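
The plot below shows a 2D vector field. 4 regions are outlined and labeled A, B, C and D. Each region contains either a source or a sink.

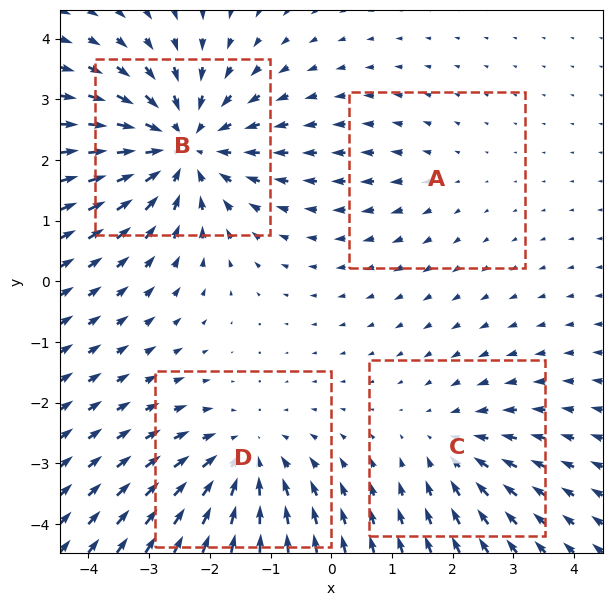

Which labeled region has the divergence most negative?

Divergence at each region's feature centre — A: about +2, B: about -6, C: about -3, D: about -4. Region B is most negative.

B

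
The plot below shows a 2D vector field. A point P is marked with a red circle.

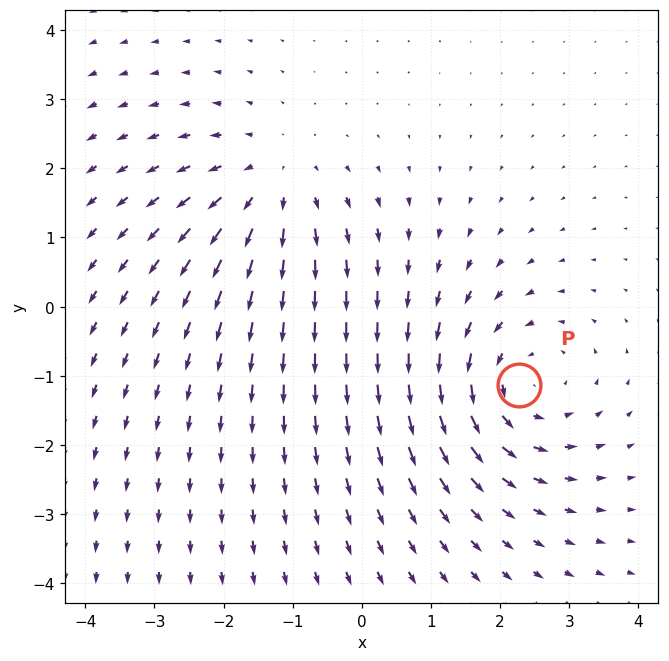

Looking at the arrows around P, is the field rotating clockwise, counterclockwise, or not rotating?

Near P at (2.3, -1.1) the arrows circulate counterclockwise. The curl (z-component) there is about +4; positive curl means counterclockwise rotation.

counterclockwise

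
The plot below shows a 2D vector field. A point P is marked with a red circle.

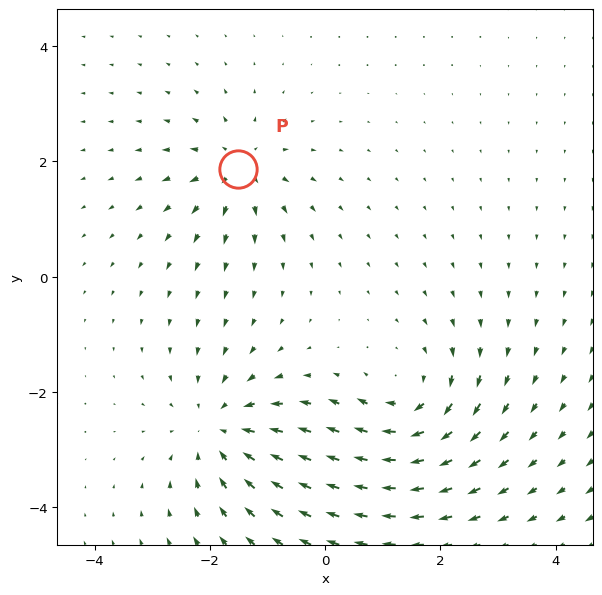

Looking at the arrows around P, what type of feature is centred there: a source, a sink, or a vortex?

source

At P (-1.5, 1.9) the arrows spread outward. Divergence about +4, curl ≈0 — positive divergence with near-zero curl is a source.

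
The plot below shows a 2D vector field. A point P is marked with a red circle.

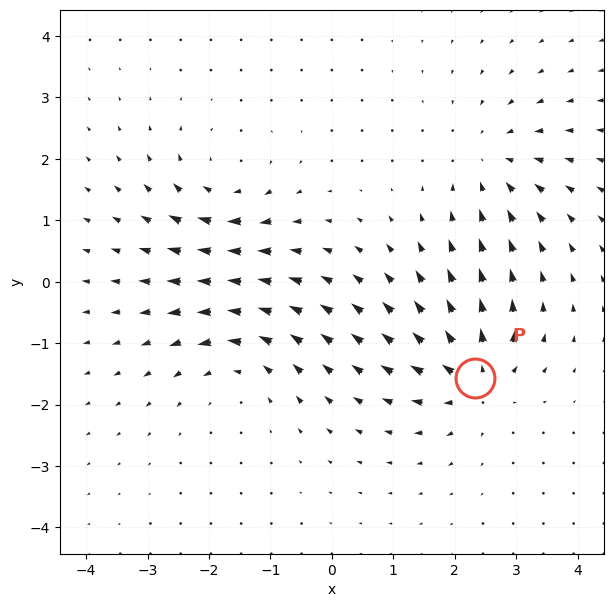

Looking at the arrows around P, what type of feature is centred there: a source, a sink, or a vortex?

At P (2.3, -1.6) the arrows spread outward. Divergence about +5, curl ≈0 — positive divergence with near-zero curl is a source.

source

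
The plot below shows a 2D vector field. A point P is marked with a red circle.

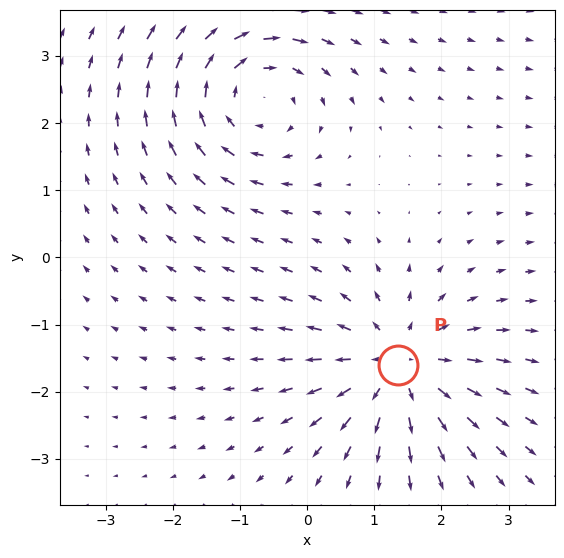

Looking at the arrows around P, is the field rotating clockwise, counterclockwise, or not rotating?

Near P at (1.4, -1.6) the arrows show no circulation. The curl there is ≈0.

not rotating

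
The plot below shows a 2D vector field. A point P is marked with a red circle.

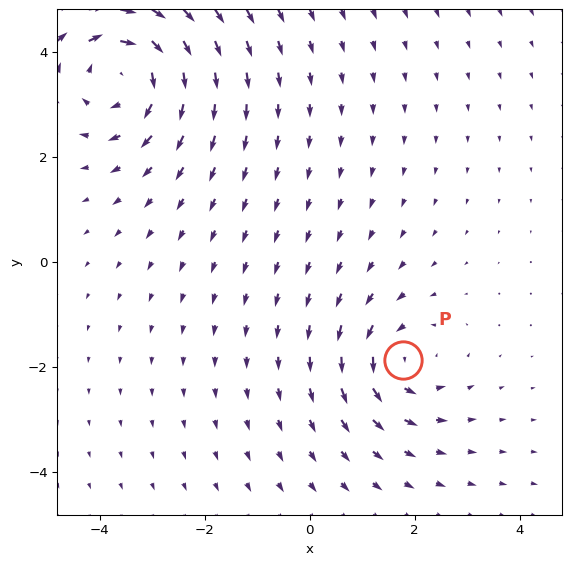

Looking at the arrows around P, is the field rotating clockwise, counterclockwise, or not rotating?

counterclockwise

Near P at (1.8, -1.9) the arrows circulate counterclockwise. The curl (z-component) there is about +4; positive curl means counterclockwise rotation.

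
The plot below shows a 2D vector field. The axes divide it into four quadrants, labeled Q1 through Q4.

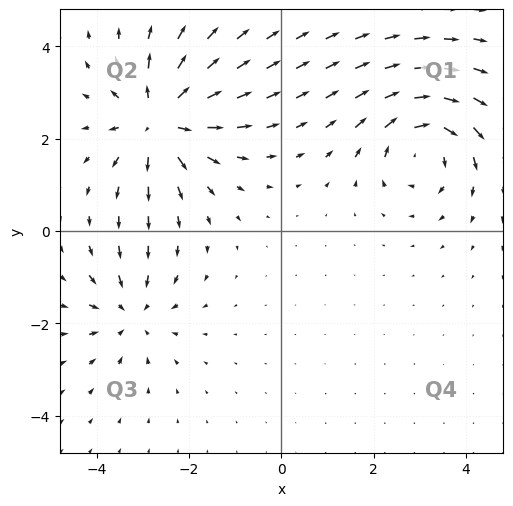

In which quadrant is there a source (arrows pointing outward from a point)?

Q2

The source sits at approximately (-2.6, 2.4), which lies in quadrant Q2. The divergence there is about +6, positive as expected for a source.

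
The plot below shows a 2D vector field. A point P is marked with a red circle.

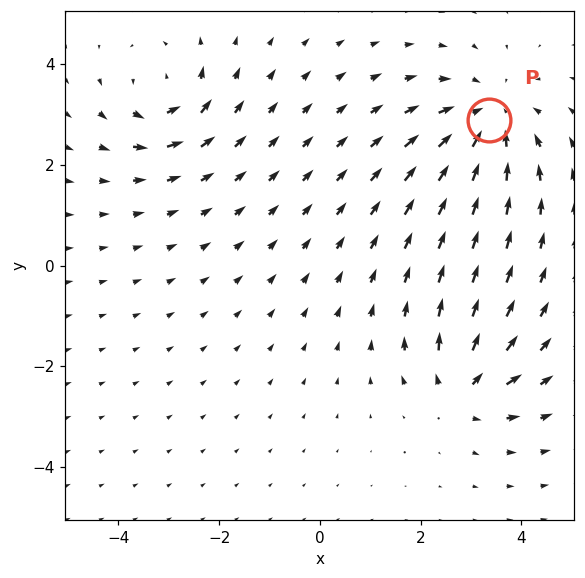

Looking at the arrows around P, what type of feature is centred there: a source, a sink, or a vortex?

At P (3.4, 2.9) the arrows converge inward. Divergence about -3, curl ≈0 — negative divergence with near-zero curl is a sink.

sink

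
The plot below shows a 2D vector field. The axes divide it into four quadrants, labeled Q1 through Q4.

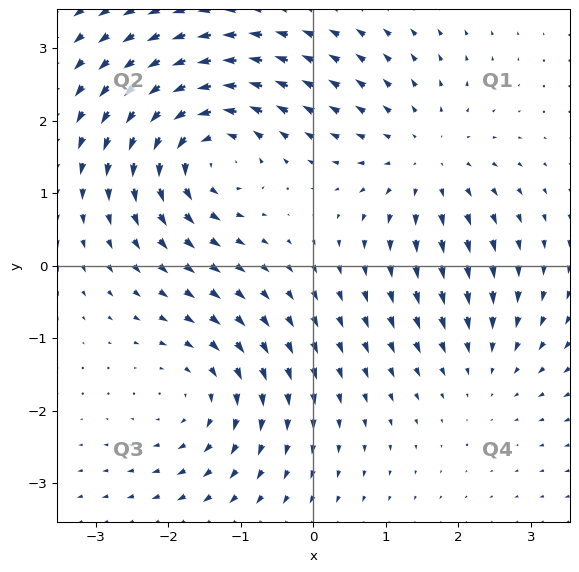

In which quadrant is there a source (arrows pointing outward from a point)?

The source sits at approximately (1.5, 1.4), which lies in quadrant Q1. The divergence there is about +3, positive as expected for a source.

Q1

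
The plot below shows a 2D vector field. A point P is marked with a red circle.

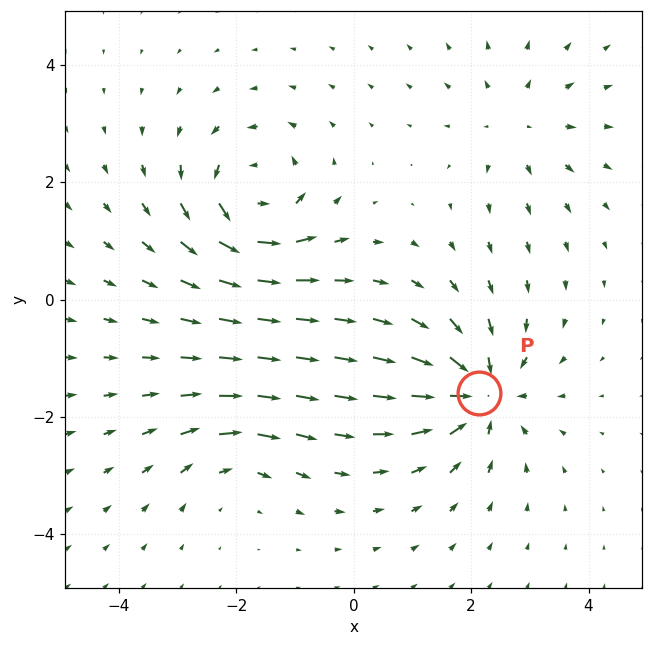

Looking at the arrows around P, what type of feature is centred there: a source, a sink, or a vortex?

At P (2.1, -1.6) the arrows converge inward. Divergence about -6, curl ≈0 — negative divergence with near-zero curl is a sink.

sink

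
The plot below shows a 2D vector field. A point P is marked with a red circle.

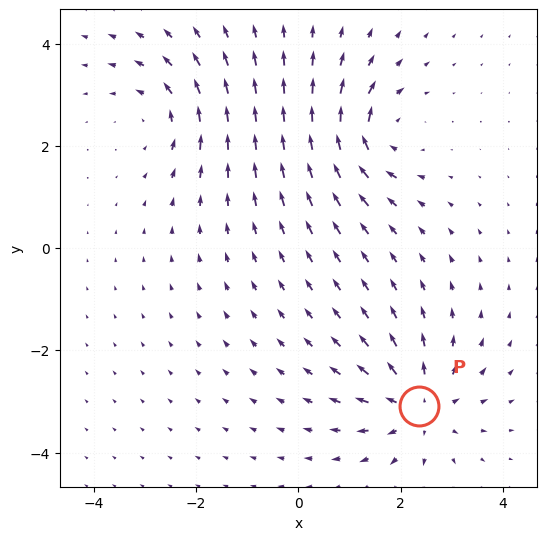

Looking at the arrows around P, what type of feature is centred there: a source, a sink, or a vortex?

source

At P (2.4, -3.1) the arrows spread outward. Divergence about +4, curl ≈0 — positive divergence with near-zero curl is a source.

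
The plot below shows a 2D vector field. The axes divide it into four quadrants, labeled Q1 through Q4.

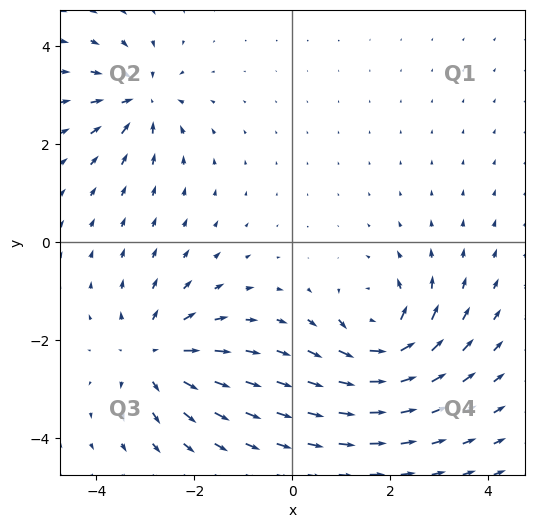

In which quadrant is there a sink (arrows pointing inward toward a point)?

The sink sits at approximately (-3.1, 2.9), which lies in quadrant Q2. The divergence there is about -5, negative as expected for a sink.

Q2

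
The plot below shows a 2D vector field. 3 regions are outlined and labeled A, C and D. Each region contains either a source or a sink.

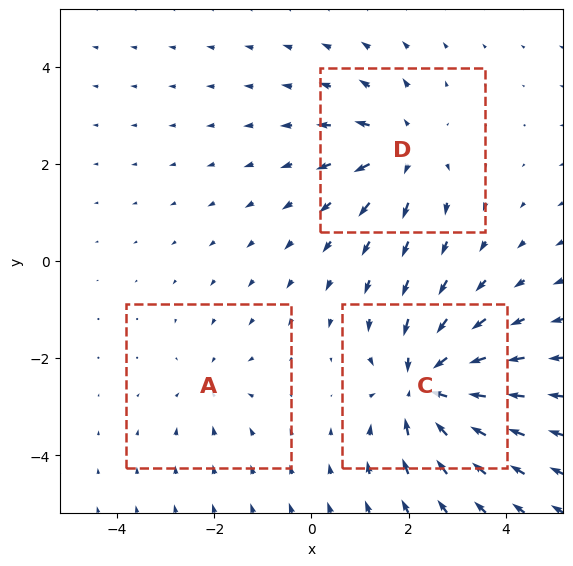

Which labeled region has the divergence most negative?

Divergence at each region's feature centre — A: about -2, C: about -5, D: about +4. Region C is most negative.

C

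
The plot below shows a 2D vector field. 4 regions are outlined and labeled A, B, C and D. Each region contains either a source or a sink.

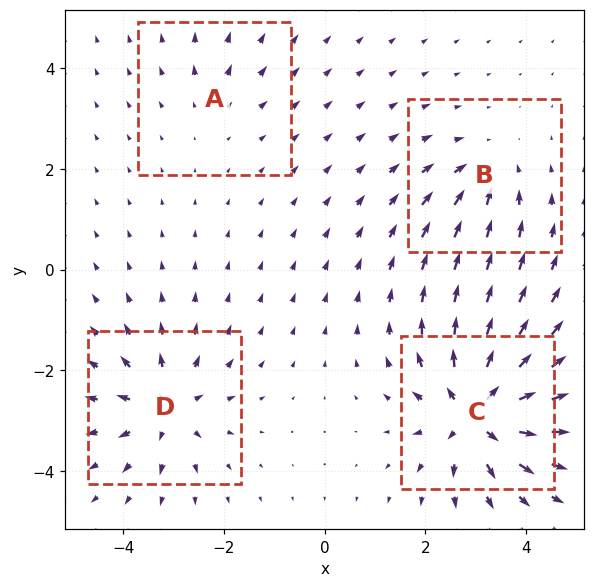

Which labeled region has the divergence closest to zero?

A

Divergence at each region's feature centre — A: about +2, B: about -4, C: about +9, D: about +6. Region A is closest to zero.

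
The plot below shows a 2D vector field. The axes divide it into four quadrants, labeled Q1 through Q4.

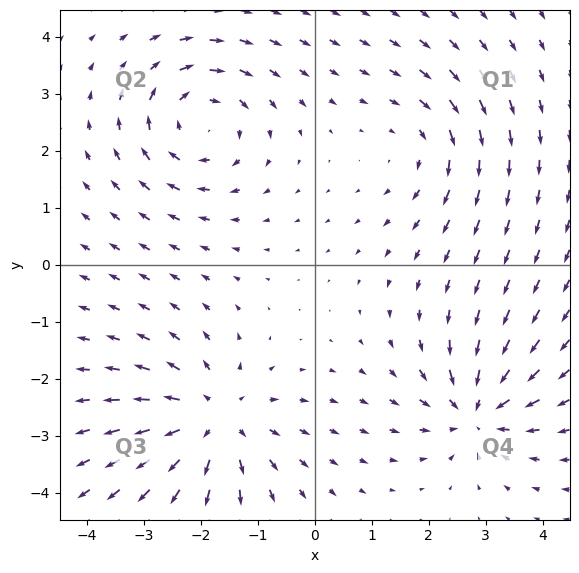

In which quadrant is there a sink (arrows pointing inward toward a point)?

The sink sits at approximately (2.8, -2.6), which lies in quadrant Q4. The divergence there is about -4, negative as expected for a sink.

Q4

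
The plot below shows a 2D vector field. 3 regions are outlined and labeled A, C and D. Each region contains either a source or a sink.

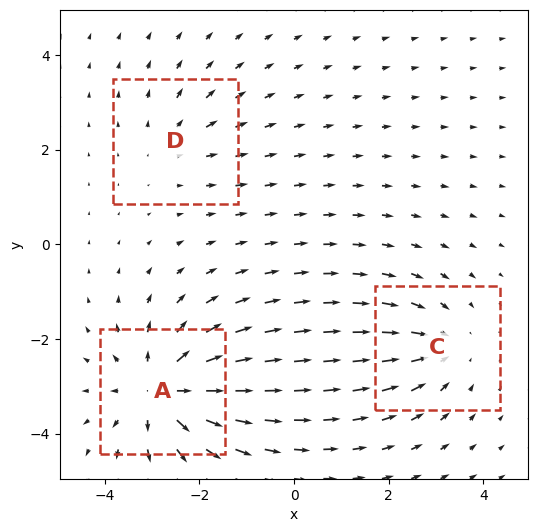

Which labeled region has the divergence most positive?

A

Divergence at each region's feature centre — A: about +5, C: about -3, D: about +2. Region A is most positive.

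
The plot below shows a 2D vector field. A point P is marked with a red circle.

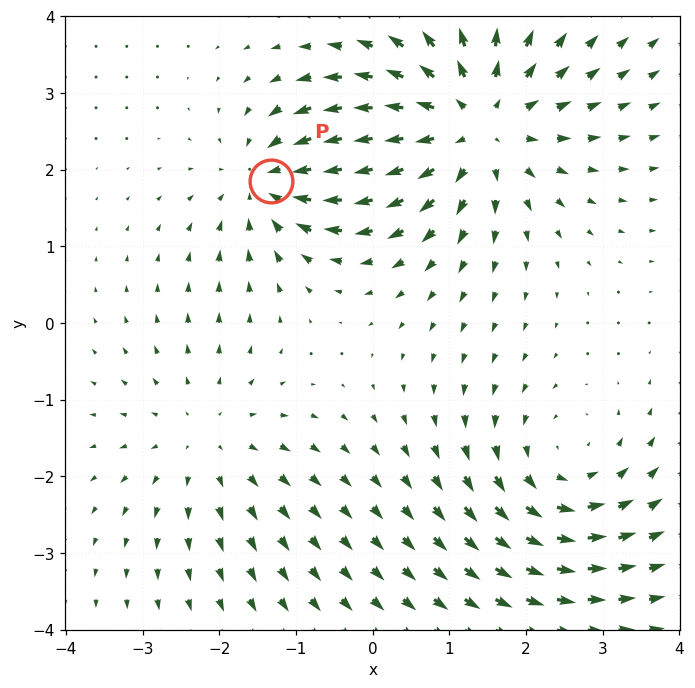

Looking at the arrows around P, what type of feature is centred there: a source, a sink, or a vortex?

At P (-1.3, 1.9) the arrows converge inward. Divergence about -4, curl ≈0 — negative divergence with near-zero curl is a sink.

sink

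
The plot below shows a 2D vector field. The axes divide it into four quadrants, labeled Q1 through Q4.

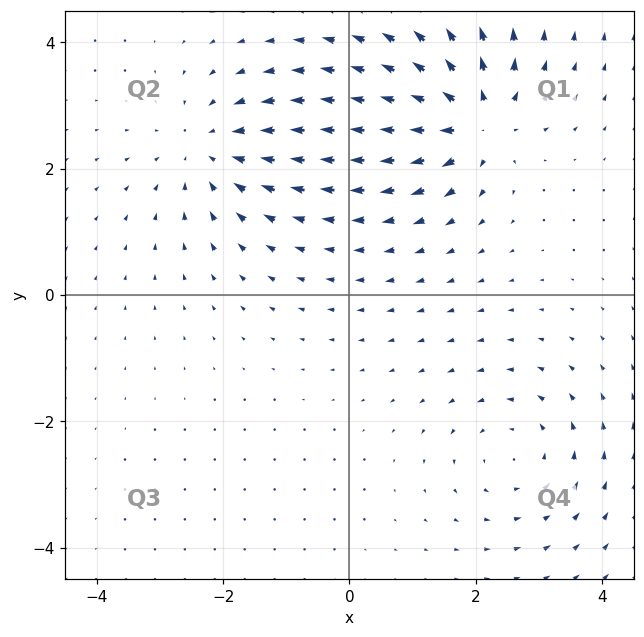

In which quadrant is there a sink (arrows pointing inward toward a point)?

Q2

The sink sits at approximately (-2.2, 2.3), which lies in quadrant Q2. The divergence there is about -3, negative as expected for a sink.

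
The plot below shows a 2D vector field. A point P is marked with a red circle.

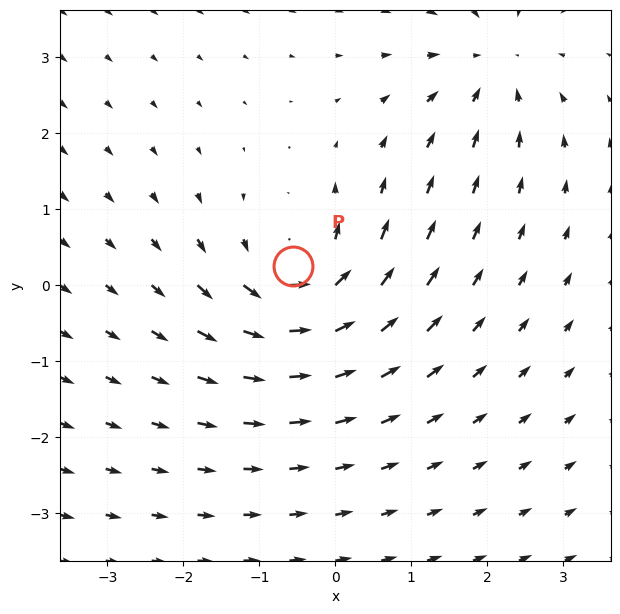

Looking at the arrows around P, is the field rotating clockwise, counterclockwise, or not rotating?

Near P at (-0.6, 0.3) the arrows circulate counterclockwise. The curl (z-component) there is about +4; positive curl means counterclockwise rotation.

counterclockwise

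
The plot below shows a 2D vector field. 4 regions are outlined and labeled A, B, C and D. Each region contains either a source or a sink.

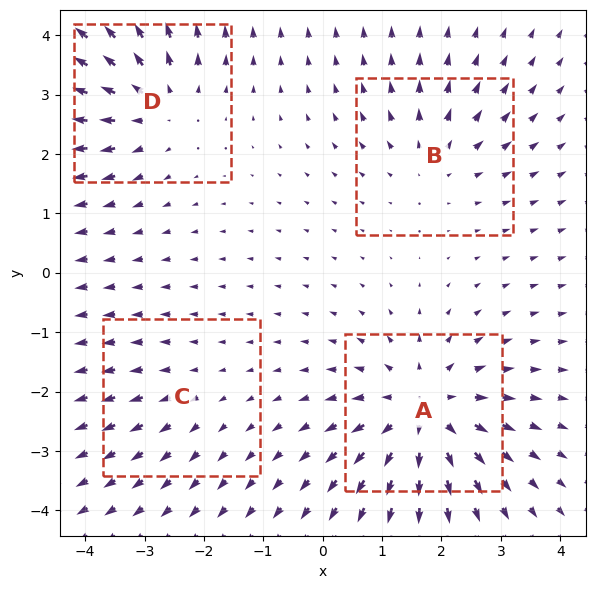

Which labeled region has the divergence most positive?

Divergence at each region's feature centre — A: about +6, B: about +3, C: about +2, D: about +5. Region A is most positive.

A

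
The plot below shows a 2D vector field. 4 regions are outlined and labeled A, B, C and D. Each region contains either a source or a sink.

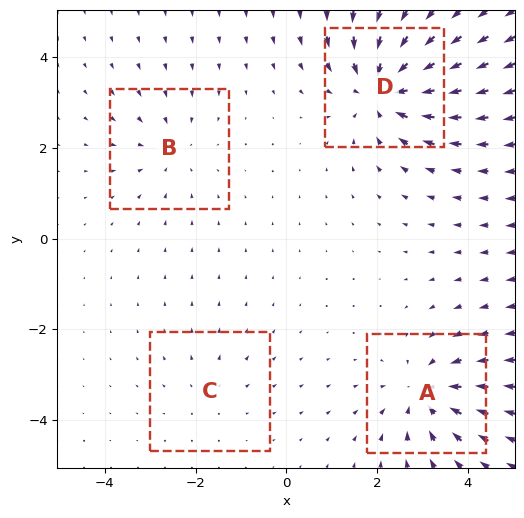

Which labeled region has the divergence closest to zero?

Divergence at each region's feature centre — A: about -5, B: about -3, C: about +2, D: about -7. Region C is closest to zero.

C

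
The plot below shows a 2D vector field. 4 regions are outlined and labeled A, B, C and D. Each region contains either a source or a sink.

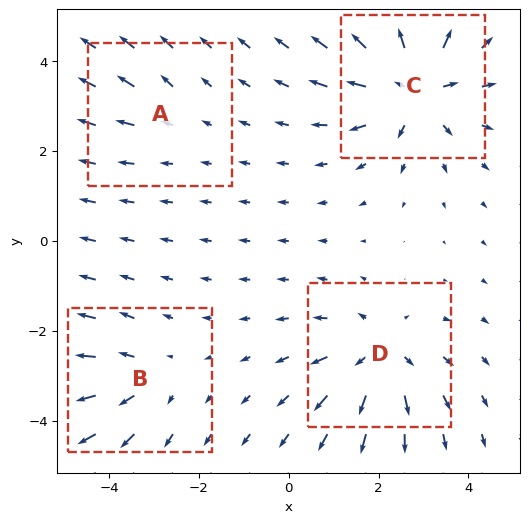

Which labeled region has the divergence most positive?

C

Divergence at each region's feature centre — A: about +2, B: about +4, C: about +7, D: about +5. Region C is most positive.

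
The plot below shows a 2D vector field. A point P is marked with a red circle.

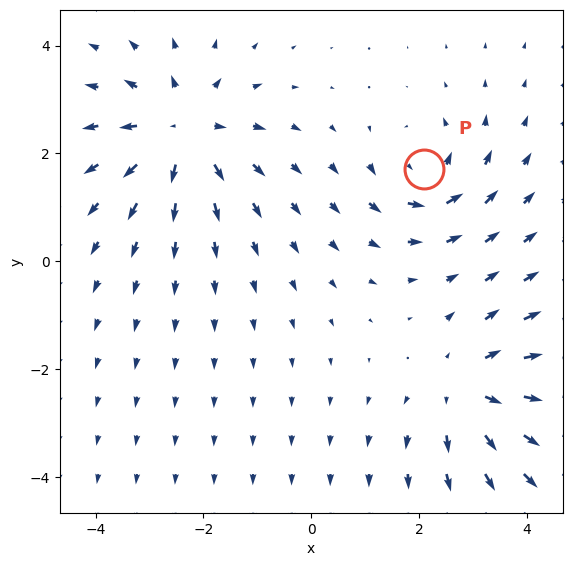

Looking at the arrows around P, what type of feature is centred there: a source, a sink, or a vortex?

vortex

At P (2.1, 1.7) the arrows circulate counterclockwise. Divergence ≈0, curl about +4 — near-zero divergence with nonzero curl is a vortex.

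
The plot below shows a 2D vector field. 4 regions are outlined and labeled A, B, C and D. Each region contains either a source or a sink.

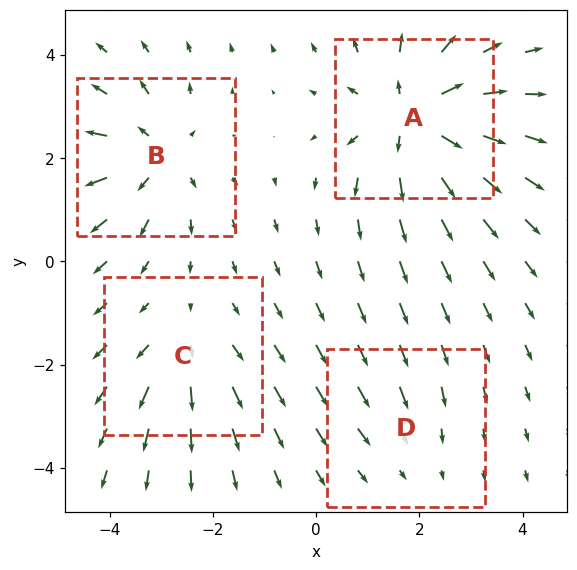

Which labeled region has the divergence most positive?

Divergence at each region's feature centre — A: about +7, B: about +5, C: about +3, D: about -2. Region A is most positive.

A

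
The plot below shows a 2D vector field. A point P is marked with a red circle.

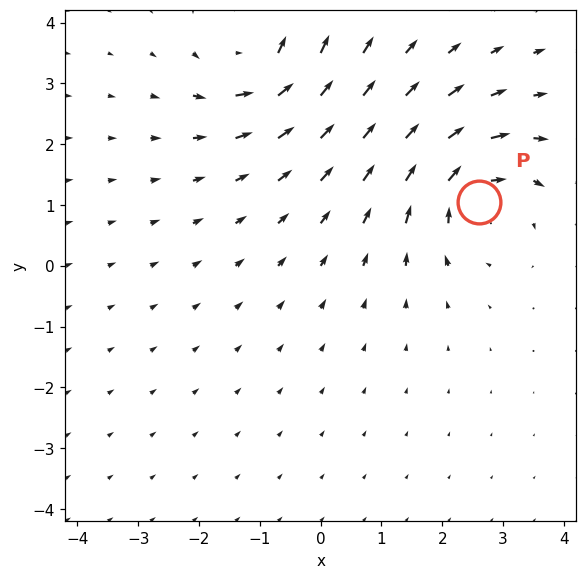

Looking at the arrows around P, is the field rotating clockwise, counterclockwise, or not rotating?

clockwise

Near P at (2.6, 1.1) the arrows circulate clockwise. The curl (z-component) there is about -5; negative curl means clockwise rotation.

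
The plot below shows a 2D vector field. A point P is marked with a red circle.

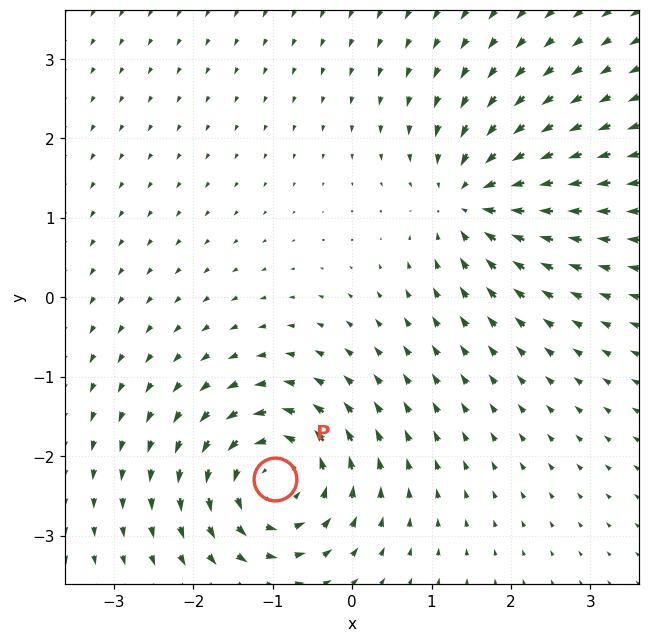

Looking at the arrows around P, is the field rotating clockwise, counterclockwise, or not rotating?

Near P at (-1.0, -2.3) the arrows circulate counterclockwise. The curl (z-component) there is about +5; positive curl means counterclockwise rotation.

counterclockwise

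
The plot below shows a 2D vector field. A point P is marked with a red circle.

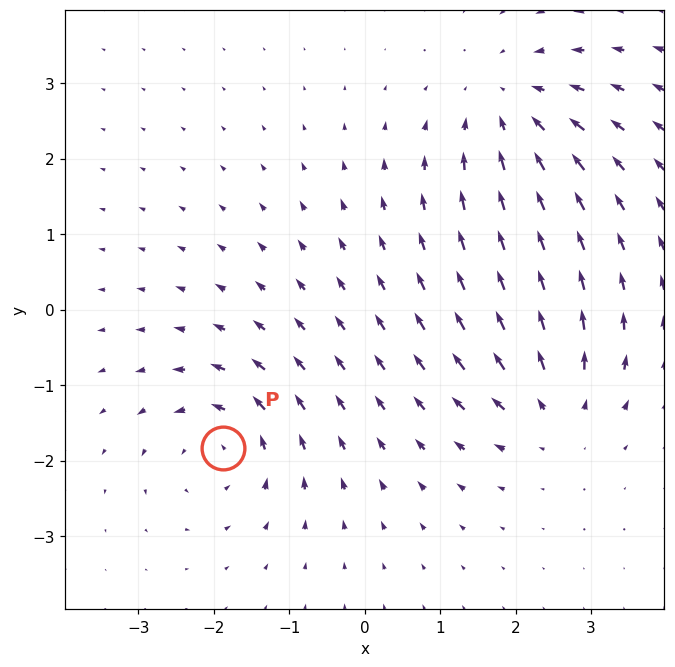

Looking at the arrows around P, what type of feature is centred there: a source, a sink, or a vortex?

At P (-1.9, -1.8) the arrows circulate counterclockwise. Divergence ≈0, curl about +5 — near-zero divergence with nonzero curl is a vortex.

vortex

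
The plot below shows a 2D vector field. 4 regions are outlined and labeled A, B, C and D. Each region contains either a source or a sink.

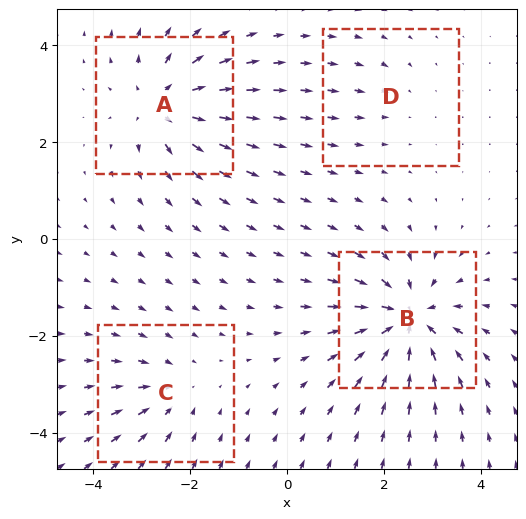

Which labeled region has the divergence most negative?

Divergence at each region's feature centre — A: about +6, B: about -8, C: about -4, D: about -2. Region B is most negative.

B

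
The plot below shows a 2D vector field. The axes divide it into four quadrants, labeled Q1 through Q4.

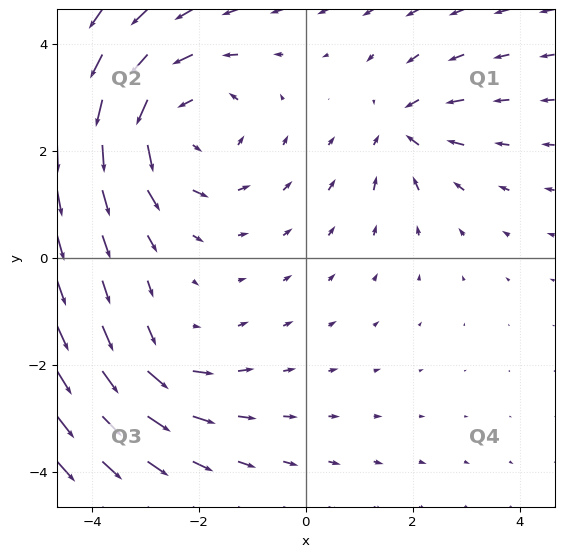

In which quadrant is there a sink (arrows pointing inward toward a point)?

Q1

The sink sits at approximately (1.8, 2.4), which lies in quadrant Q1. The divergence there is about -3, negative as expected for a sink.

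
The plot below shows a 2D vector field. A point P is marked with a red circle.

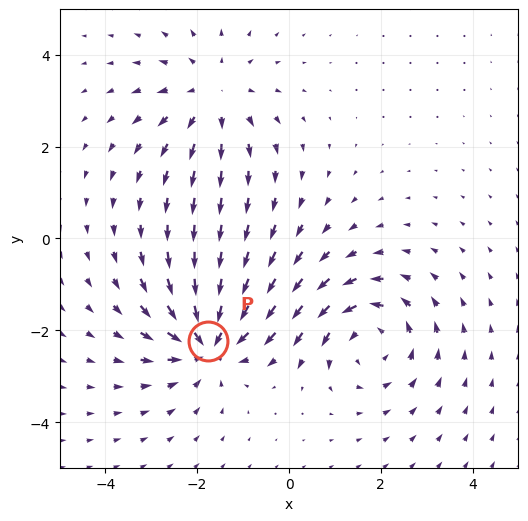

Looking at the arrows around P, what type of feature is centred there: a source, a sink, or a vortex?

sink

At P (-1.8, -2.2) the arrows converge inward. Divergence about -5, curl ≈0 — negative divergence with near-zero curl is a sink.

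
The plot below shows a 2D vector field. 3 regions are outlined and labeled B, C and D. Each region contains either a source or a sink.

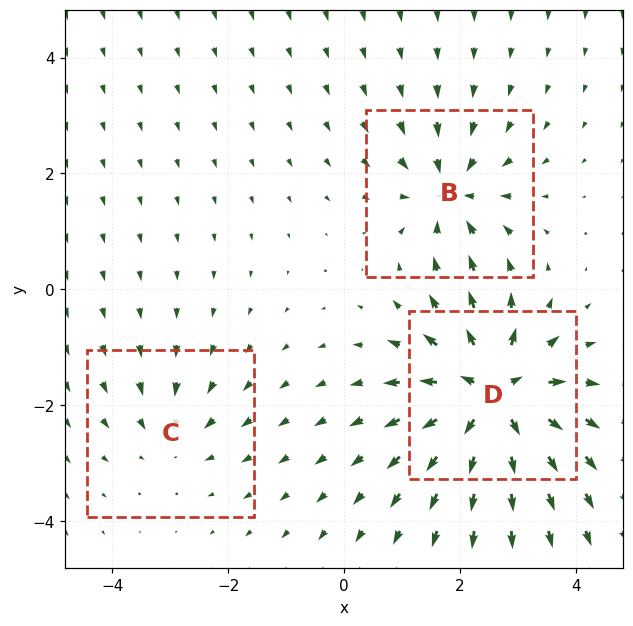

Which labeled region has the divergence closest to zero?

C

Divergence at each region's feature centre — B: about -4, C: about -2, D: about +6. Region C is closest to zero.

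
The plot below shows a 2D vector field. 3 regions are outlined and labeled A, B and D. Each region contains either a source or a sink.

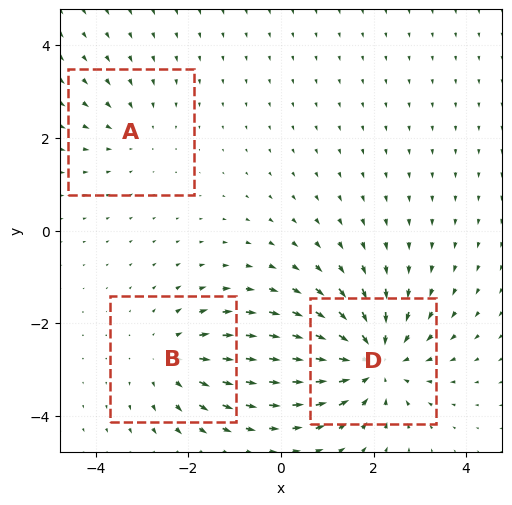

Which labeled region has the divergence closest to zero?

Divergence at each region's feature centre — A: about -2, B: about +3, D: about -5. Region A is closest to zero.

A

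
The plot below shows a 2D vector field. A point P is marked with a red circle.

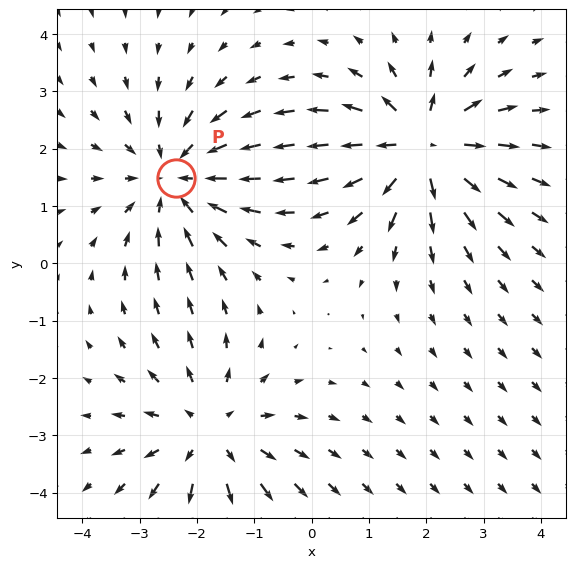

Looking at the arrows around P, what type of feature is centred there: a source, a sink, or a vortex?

At P (-2.4, 1.5) the arrows converge inward. Divergence about -3, curl ≈0 — negative divergence with near-zero curl is a sink.

sink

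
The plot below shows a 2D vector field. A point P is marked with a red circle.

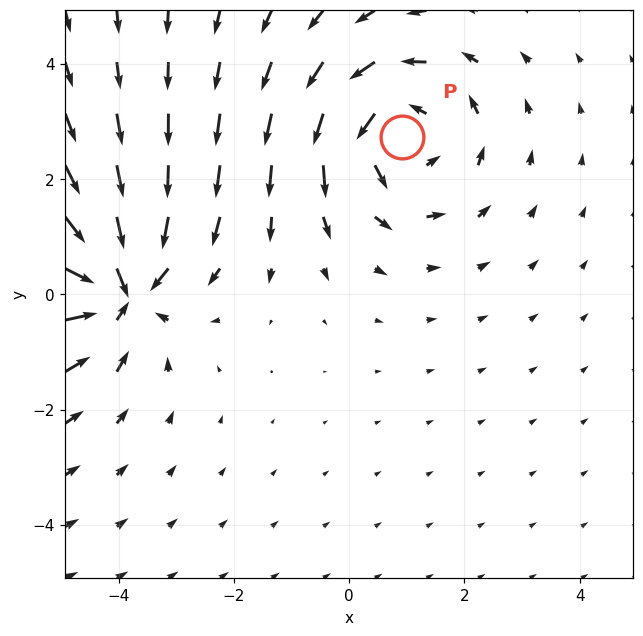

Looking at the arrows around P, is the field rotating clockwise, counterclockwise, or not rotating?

counterclockwise

Near P at (0.9, 2.7) the arrows circulate counterclockwise. The curl (z-component) there is about +3; positive curl means counterclockwise rotation.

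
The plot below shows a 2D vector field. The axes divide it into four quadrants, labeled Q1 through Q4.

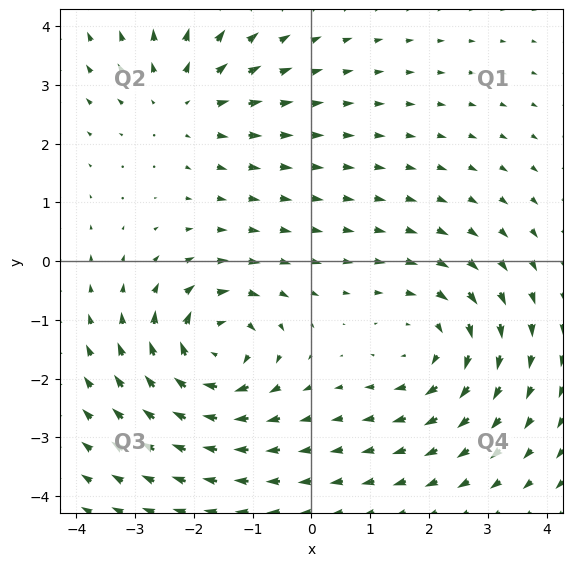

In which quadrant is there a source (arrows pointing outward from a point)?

The source sits at approximately (-2.2, 2.7), which lies in quadrant Q2. The divergence there is about +3, positive as expected for a source.

Q2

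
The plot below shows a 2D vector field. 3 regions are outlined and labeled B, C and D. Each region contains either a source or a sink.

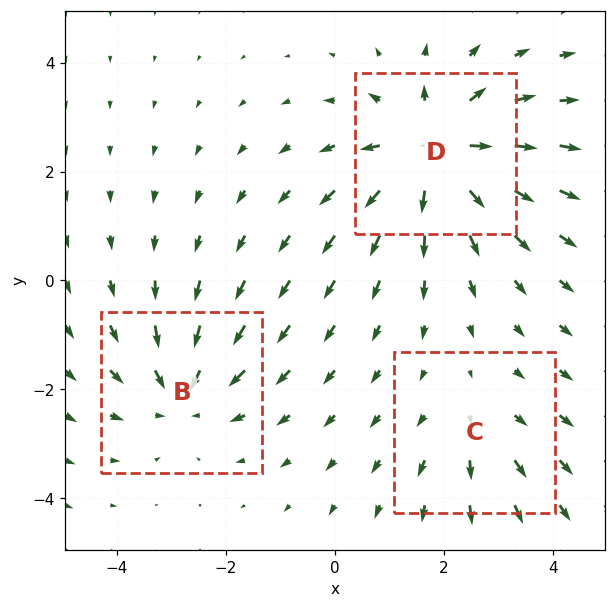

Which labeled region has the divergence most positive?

Divergence at each region's feature centre — B: about -3, C: about +2, D: about +5. Region D is most positive.

D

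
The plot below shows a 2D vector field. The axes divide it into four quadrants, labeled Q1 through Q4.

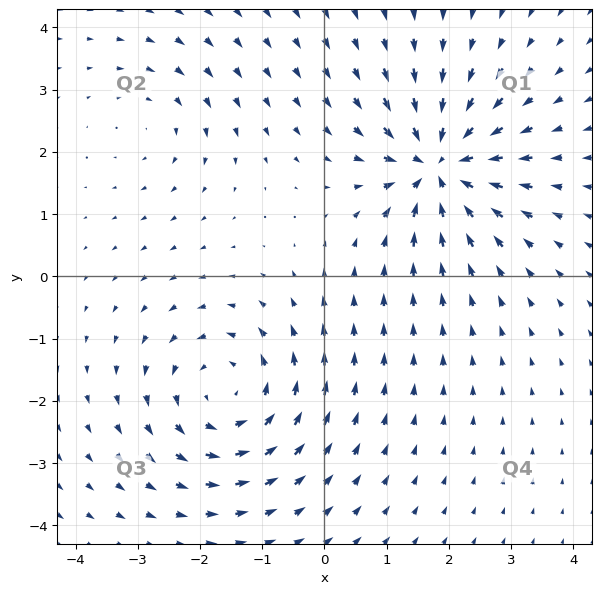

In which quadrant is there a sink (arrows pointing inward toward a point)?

The sink sits at approximately (1.8, 1.8), which lies in quadrant Q1. The divergence there is about -7, negative as expected for a sink.

Q1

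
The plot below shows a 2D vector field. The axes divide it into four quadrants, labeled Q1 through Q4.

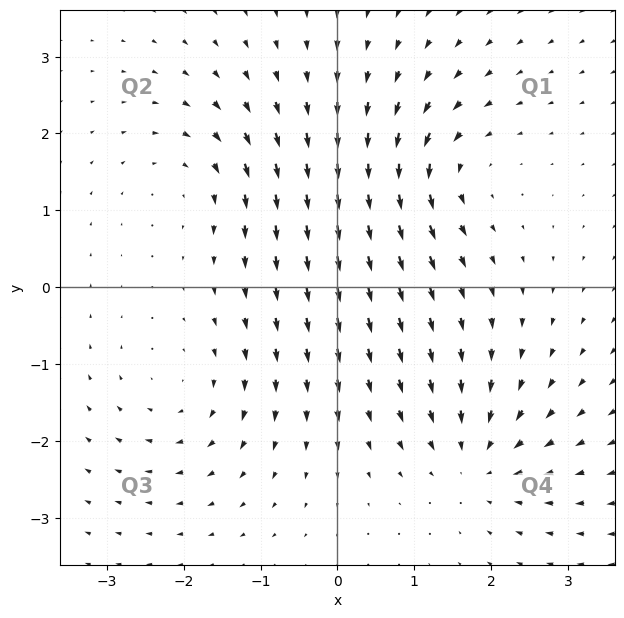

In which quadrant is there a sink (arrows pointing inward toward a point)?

The sink sits at approximately (1.8, -2.2), which lies in quadrant Q4. The divergence there is about -6, negative as expected for a sink.

Q4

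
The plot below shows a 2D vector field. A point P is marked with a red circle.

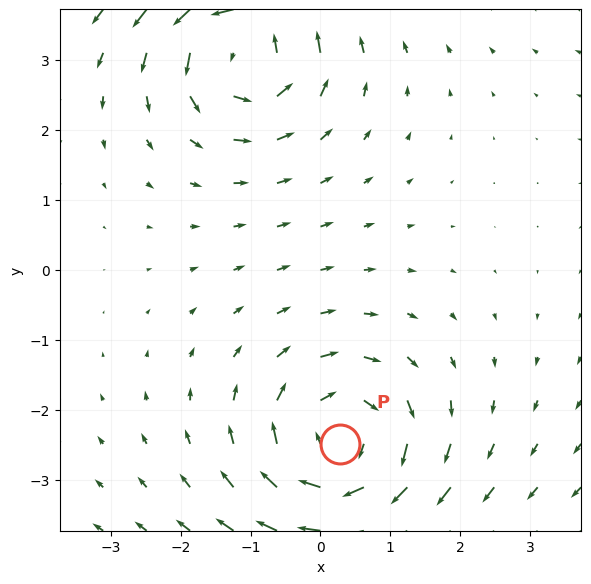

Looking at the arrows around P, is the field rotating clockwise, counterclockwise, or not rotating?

clockwise

Near P at (0.3, -2.5) the arrows circulate clockwise. The curl (z-component) there is about -5; negative curl means clockwise rotation.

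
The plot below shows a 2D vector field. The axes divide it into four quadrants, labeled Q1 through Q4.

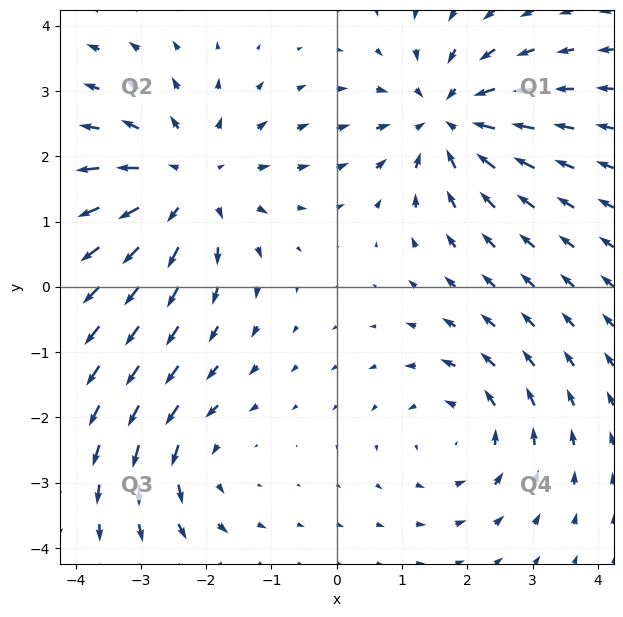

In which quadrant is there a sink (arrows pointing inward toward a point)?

Q1

The sink sits at approximately (1.7, 2.6), which lies in quadrant Q1. The divergence there is about -4, negative as expected for a sink.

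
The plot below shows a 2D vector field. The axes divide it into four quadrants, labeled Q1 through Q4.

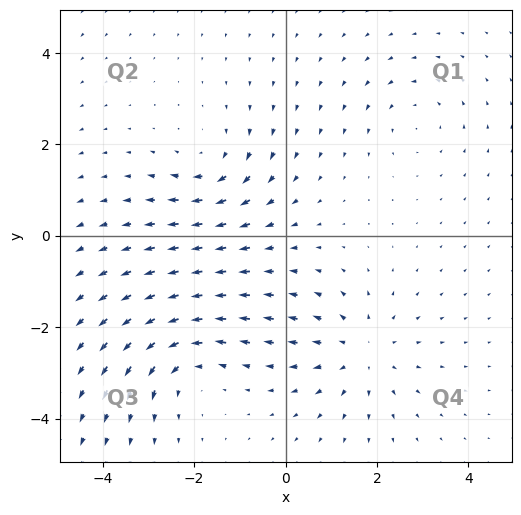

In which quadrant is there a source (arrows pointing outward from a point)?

Q4

The source sits at approximately (1.7, -2.5), which lies in quadrant Q4. The divergence there is about +4, positive as expected for a source.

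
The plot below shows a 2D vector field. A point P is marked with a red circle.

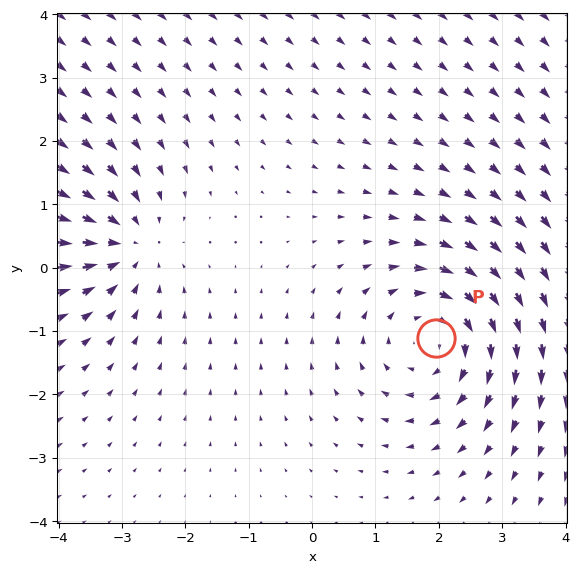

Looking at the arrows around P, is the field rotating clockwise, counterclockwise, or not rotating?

Near P at (2.0, -1.1) the arrows circulate clockwise. The curl (z-component) there is about -4; negative curl means clockwise rotation.

clockwise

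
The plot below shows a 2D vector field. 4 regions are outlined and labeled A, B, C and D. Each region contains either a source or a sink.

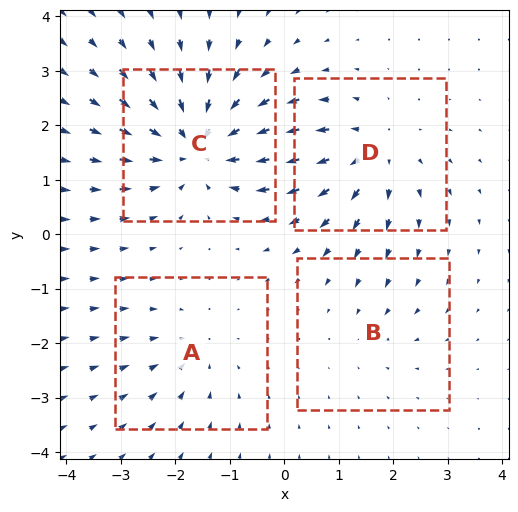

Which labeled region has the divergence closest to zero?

Divergence at each region's feature centre — A: about -3, B: about -2, C: about -6, D: about +4. Region B is closest to zero.

B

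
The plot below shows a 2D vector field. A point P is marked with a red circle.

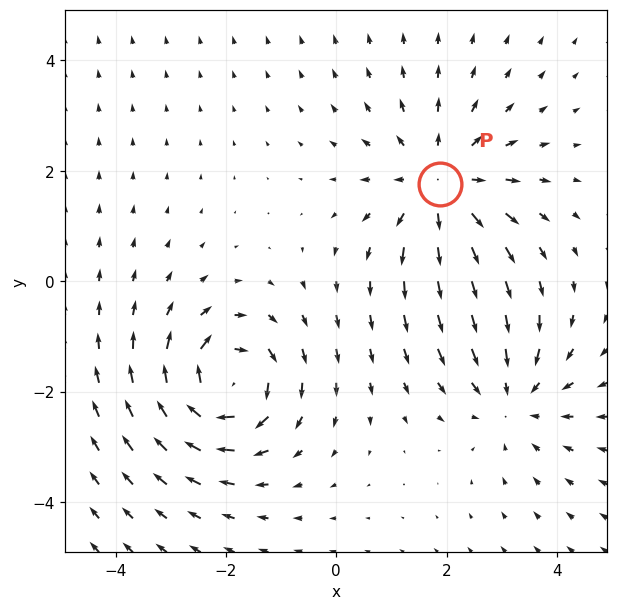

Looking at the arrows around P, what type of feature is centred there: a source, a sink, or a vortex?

At P (1.9, 1.8) the arrows spread outward. Divergence about +4, curl ≈0 — positive divergence with near-zero curl is a source.

source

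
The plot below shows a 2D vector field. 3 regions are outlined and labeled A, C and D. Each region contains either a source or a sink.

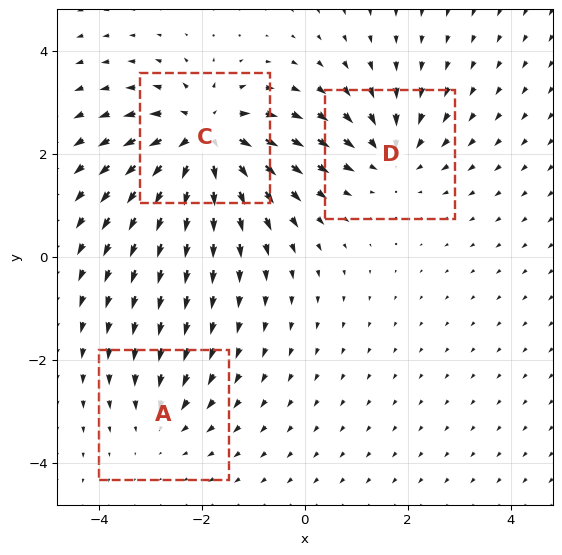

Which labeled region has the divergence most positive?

C

Divergence at each region's feature centre — A: about -2, C: about +6, D: about -3. Region C is most positive.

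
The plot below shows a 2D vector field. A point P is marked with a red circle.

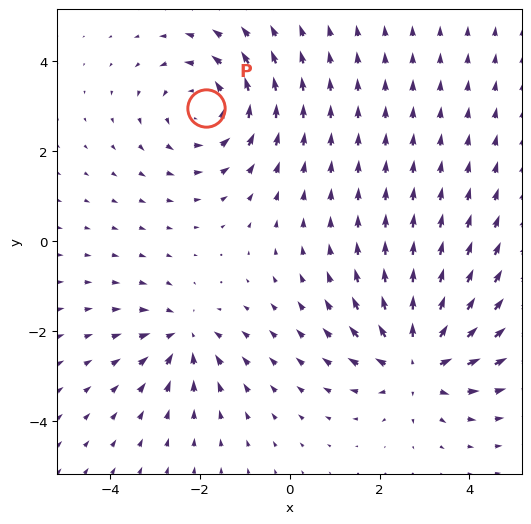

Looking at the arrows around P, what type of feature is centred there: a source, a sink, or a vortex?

vortex

At P (-1.9, 3.0) the arrows circulate counterclockwise. Divergence ≈0, curl about +3 — near-zero divergence with nonzero curl is a vortex.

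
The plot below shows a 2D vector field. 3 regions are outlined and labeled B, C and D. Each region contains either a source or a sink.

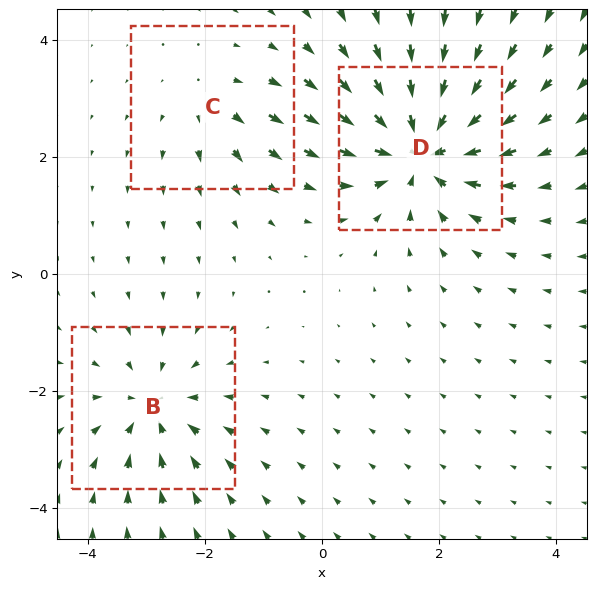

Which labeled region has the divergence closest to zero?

Divergence at each region's feature centre — B: about -4, C: about +2, D: about -6. Region C is closest to zero.

C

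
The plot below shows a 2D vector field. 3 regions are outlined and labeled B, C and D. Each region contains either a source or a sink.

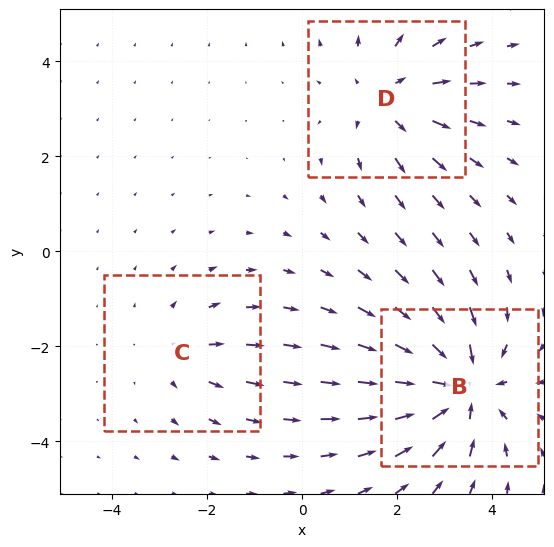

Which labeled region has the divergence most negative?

Divergence at each region's feature centre — B: about -4, C: about +2, D: about +3. Region B is most negative.

B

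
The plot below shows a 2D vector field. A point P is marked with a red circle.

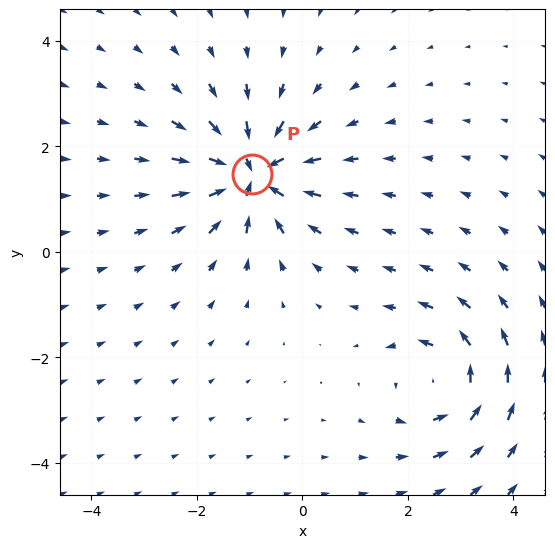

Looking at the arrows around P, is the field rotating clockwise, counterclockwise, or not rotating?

not rotating

Near P at (-0.9, 1.5) the arrows show no circulation. The curl there is ≈0.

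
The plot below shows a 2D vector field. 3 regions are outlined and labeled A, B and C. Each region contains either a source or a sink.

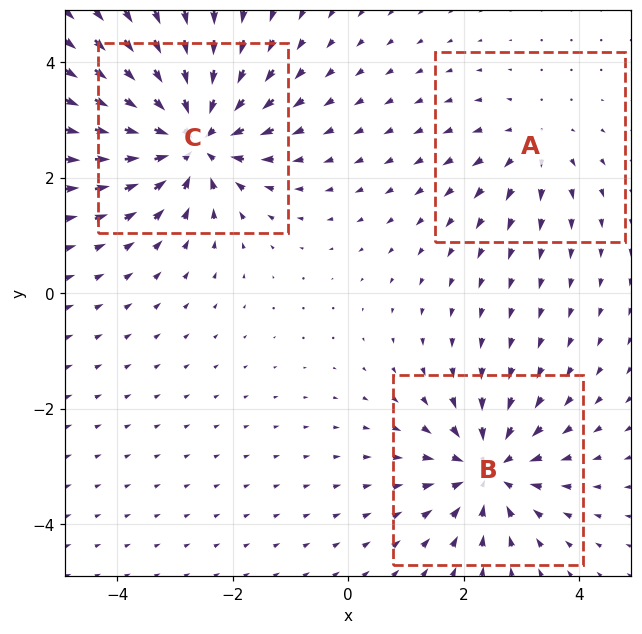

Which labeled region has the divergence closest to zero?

A

Divergence at each region's feature centre — A: about +2, B: about -4, C: about -5. Region A is closest to zero.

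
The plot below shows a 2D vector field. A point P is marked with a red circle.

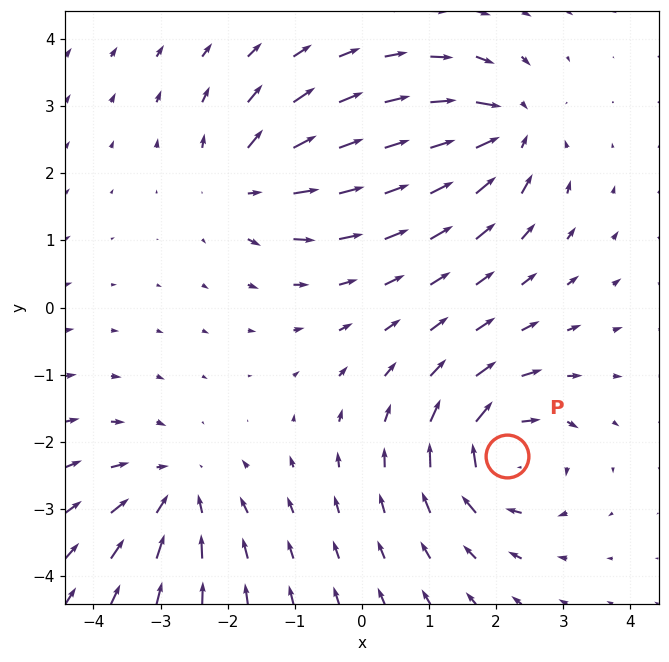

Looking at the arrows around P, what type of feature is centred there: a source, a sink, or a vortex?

At P (2.2, -2.2) the arrows circulate clockwise. Divergence ≈0, curl about -6 — near-zero divergence with nonzero curl is a vortex.

vortex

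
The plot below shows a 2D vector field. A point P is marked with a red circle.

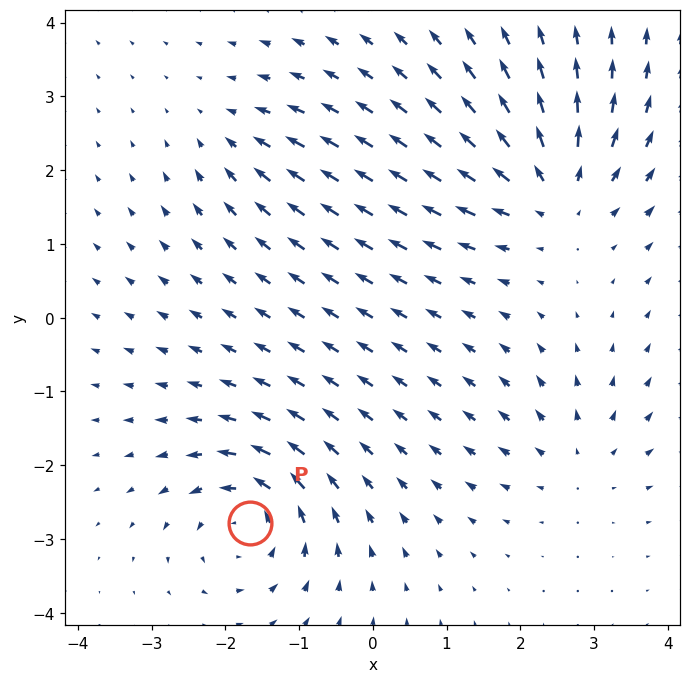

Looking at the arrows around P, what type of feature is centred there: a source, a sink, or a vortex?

vortex

At P (-1.7, -2.8) the arrows circulate counterclockwise. Divergence ≈0, curl about +7 — near-zero divergence with nonzero curl is a vortex.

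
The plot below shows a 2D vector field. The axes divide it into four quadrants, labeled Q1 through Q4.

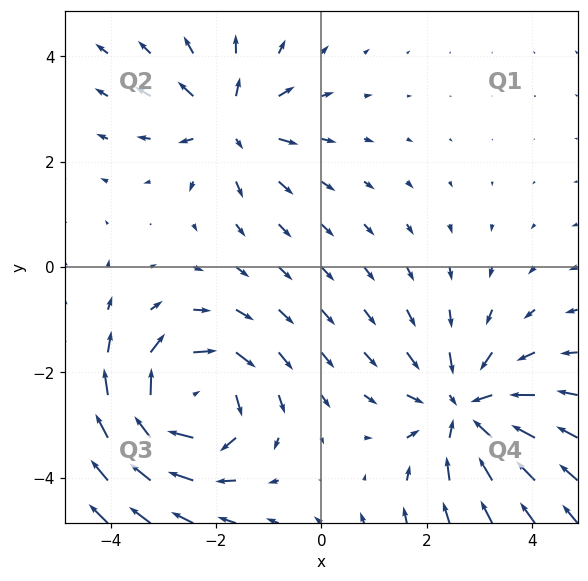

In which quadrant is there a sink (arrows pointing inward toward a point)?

Q4

The sink sits at approximately (2.7, -2.7), which lies in quadrant Q4. The divergence there is about -4, negative as expected for a sink.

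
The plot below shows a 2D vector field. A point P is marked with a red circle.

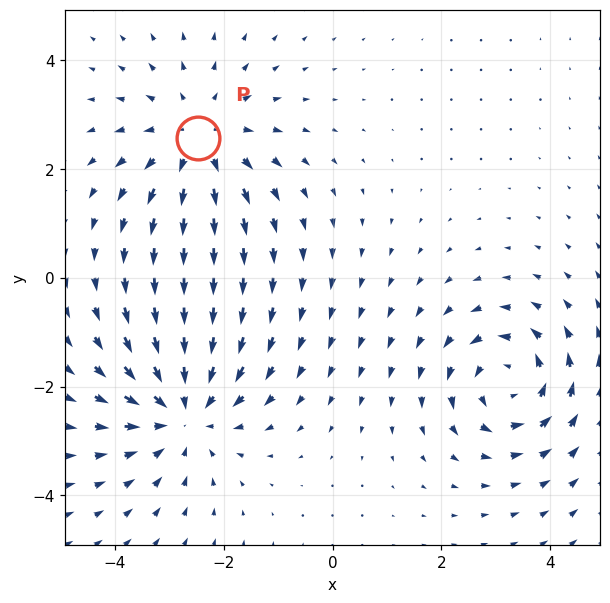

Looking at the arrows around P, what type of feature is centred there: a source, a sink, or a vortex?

source

At P (-2.5, 2.6) the arrows spread outward. Divergence about +3, curl ≈0 — positive divergence with near-zero curl is a source.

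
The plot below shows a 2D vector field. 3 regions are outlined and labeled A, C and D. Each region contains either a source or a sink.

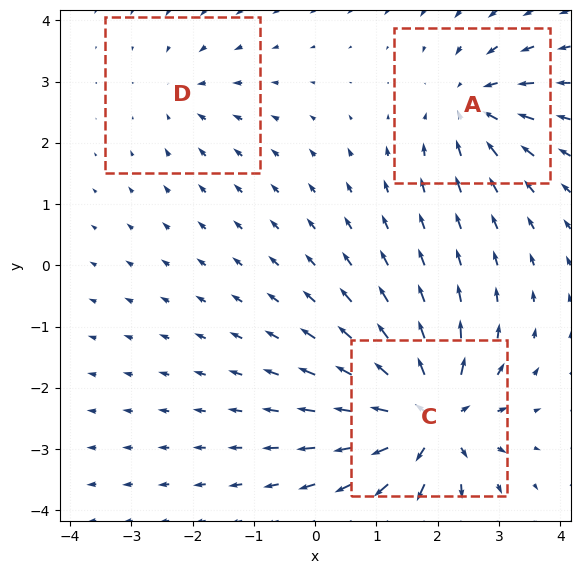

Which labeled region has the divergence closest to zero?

Divergence at each region's feature centre — A: about -4, C: about +6, D: about -2. Region D is closest to zero.

D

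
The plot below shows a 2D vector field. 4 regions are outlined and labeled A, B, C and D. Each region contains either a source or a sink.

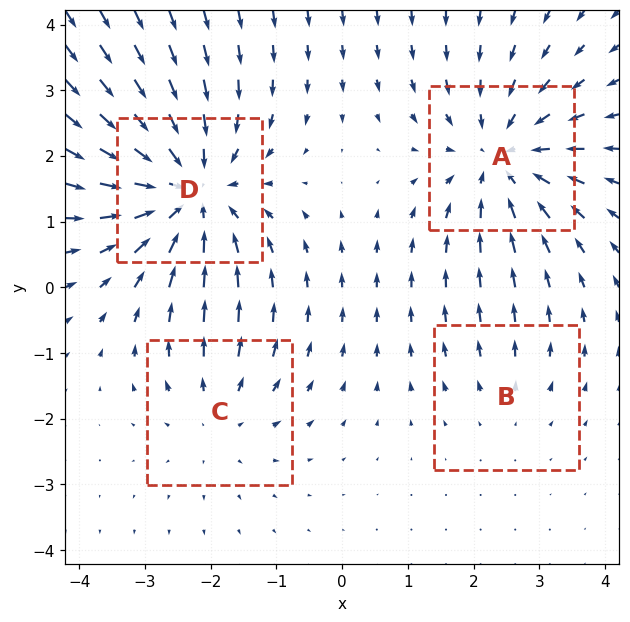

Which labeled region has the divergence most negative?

D

Divergence at each region's feature centre — A: about -5, B: about +2, C: about +3, D: about -6. Region D is most negative.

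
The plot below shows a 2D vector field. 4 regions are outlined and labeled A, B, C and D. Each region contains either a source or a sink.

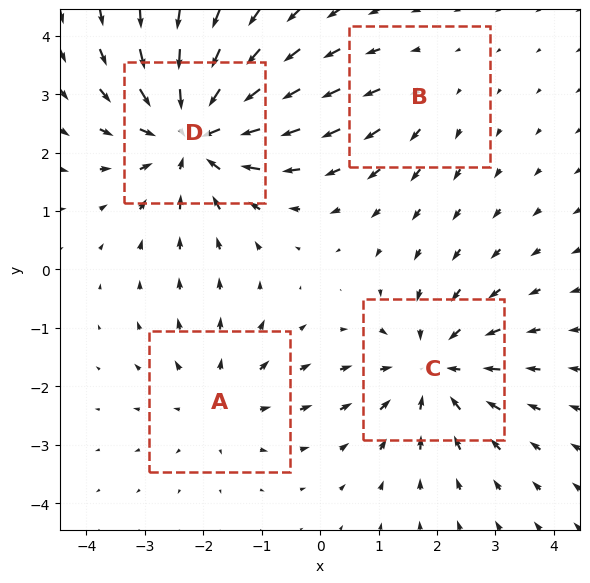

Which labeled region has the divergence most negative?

Divergence at each region's feature centre — A: about +3, B: about +2, C: about -4, D: about -6. Region D is most negative.

D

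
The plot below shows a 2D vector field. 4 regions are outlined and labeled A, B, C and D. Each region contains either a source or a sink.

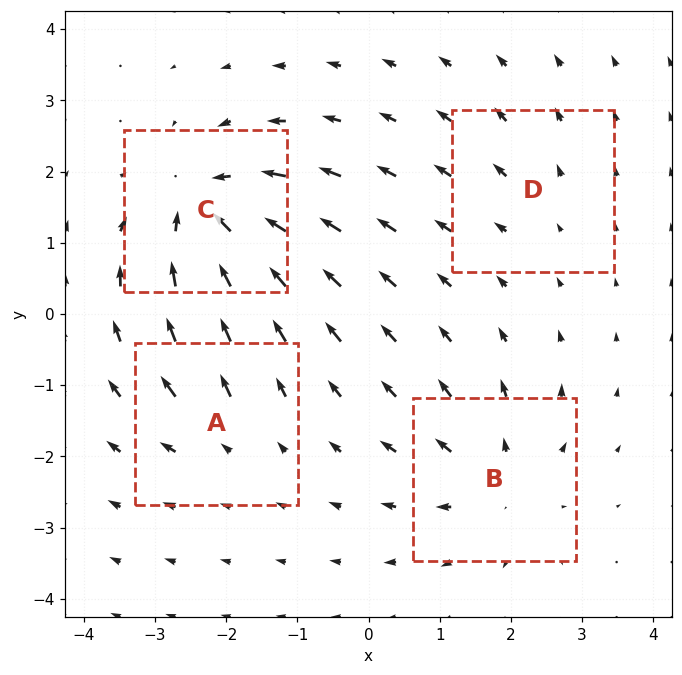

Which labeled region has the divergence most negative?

C

Divergence at each region's feature centre — A: about +3, B: about +5, C: about -7, D: about +2. Region C is most negative.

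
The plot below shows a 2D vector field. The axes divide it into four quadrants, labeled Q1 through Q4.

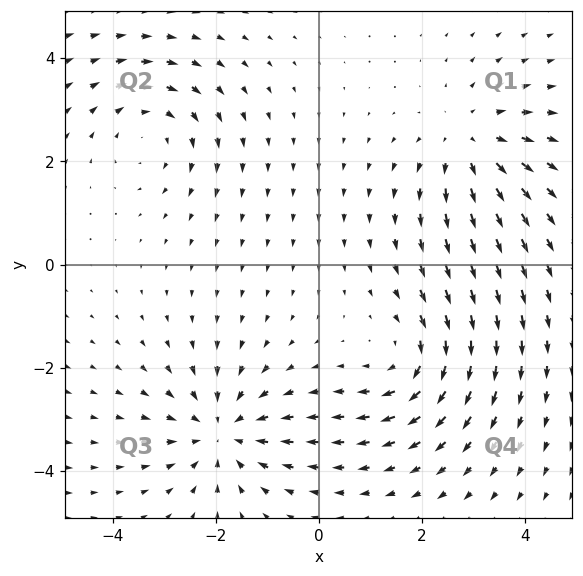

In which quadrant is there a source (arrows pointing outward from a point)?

The source sits at approximately (2.9, 2.4), which lies in quadrant Q1. The divergence there is about +2, positive as expected for a source.

Q1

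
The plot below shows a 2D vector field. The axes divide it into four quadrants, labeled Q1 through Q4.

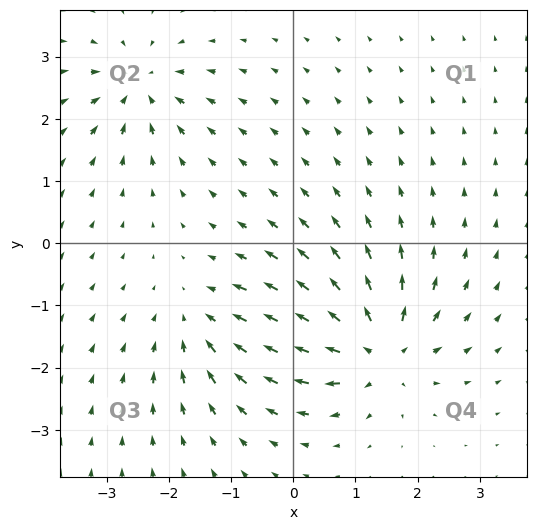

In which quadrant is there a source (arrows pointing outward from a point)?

Q4

The source sits at approximately (1.3, -1.7), which lies in quadrant Q4. The divergence there is about +6, positive as expected for a source.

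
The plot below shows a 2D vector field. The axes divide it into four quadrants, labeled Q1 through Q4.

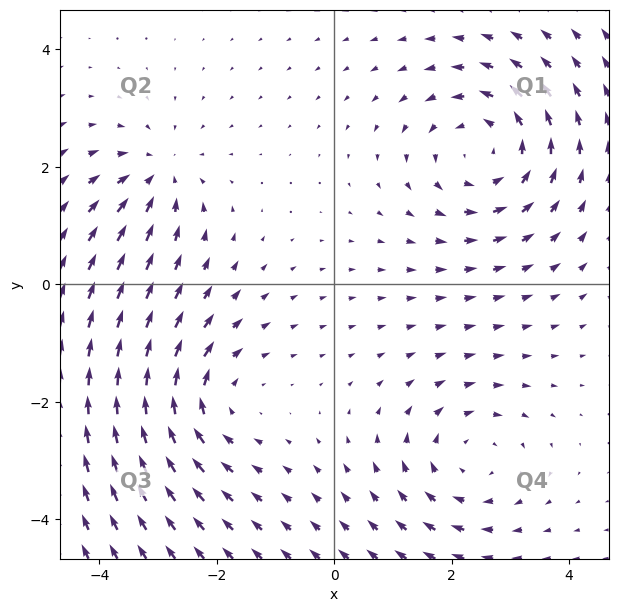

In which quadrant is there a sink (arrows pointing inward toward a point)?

The sink sits at approximately (-3.0, 1.9), which lies in quadrant Q2. The divergence there is about -3, negative as expected for a sink.

Q2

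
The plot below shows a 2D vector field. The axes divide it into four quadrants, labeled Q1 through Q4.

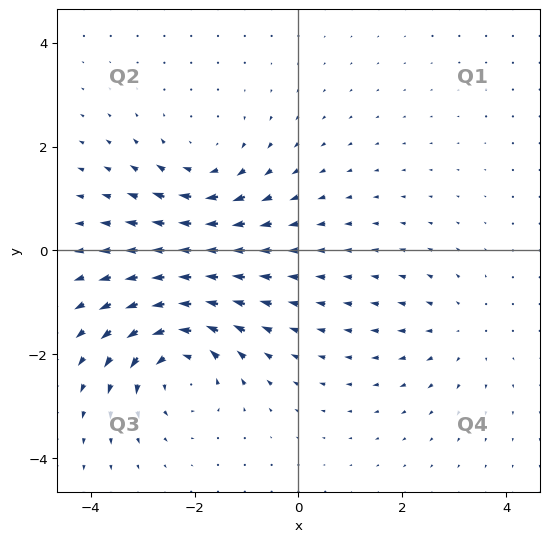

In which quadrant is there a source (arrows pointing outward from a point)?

Q4

The source sits at approximately (3.1, -1.5), which lies in quadrant Q4. The divergence there is about +2, positive as expected for a source.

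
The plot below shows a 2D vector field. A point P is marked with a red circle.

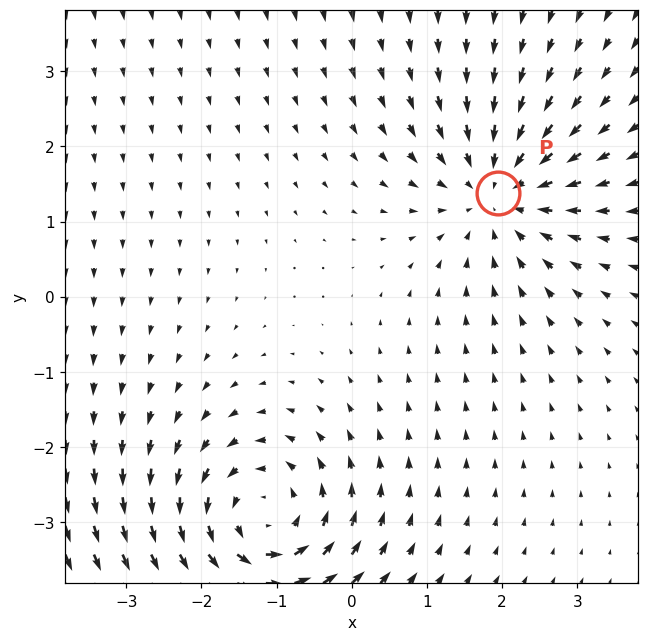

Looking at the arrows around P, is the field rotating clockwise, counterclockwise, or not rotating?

not rotating

Near P at (1.9, 1.4) the arrows show no circulation. The curl there is ≈0.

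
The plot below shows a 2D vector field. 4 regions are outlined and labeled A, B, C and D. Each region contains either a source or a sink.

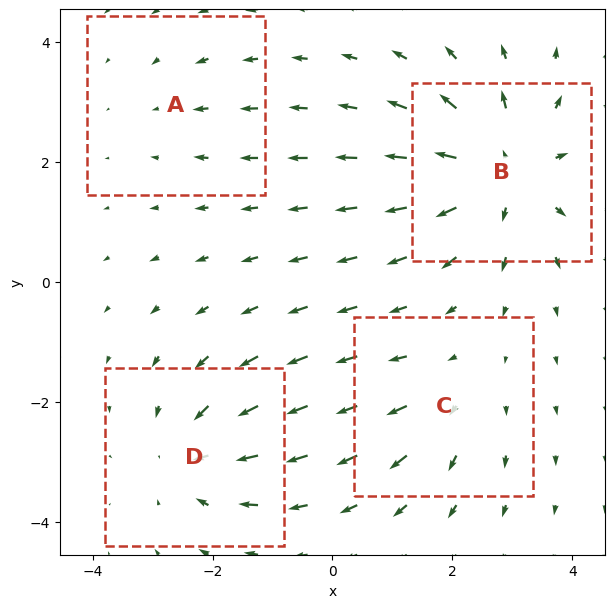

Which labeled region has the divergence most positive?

Divergence at each region's feature centre — A: about -2, B: about +6, C: about +3, D: about -4. Region B is most positive.

B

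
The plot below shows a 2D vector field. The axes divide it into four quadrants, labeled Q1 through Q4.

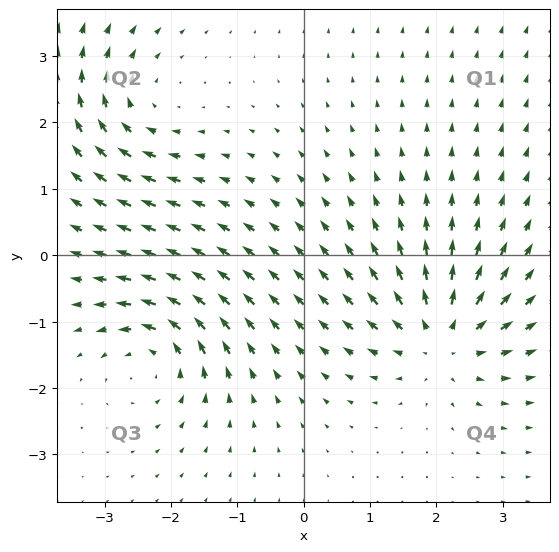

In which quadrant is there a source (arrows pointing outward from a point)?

Q4

The source sits at approximately (2.1, -1.3), which lies in quadrant Q4. The divergence there is about +6, positive as expected for a source.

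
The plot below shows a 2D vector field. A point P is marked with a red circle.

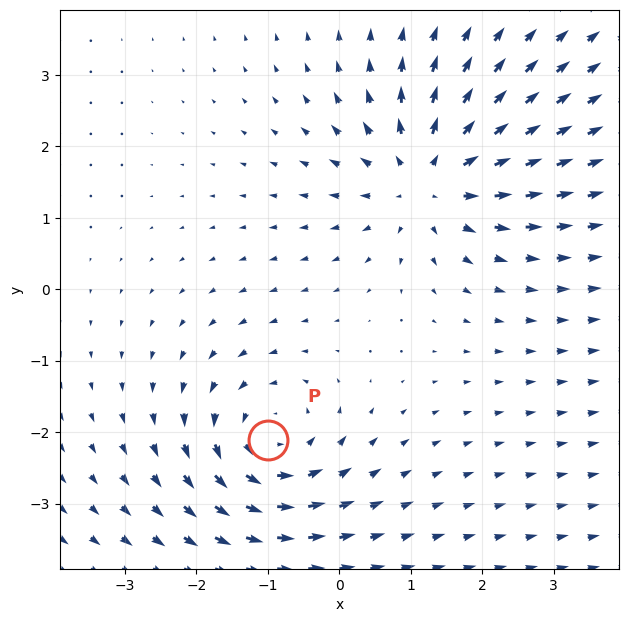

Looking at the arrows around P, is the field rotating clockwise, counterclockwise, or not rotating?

Near P at (-1.0, -2.1) the arrows circulate counterclockwise. The curl (z-component) there is about +4; positive curl means counterclockwise rotation.

counterclockwise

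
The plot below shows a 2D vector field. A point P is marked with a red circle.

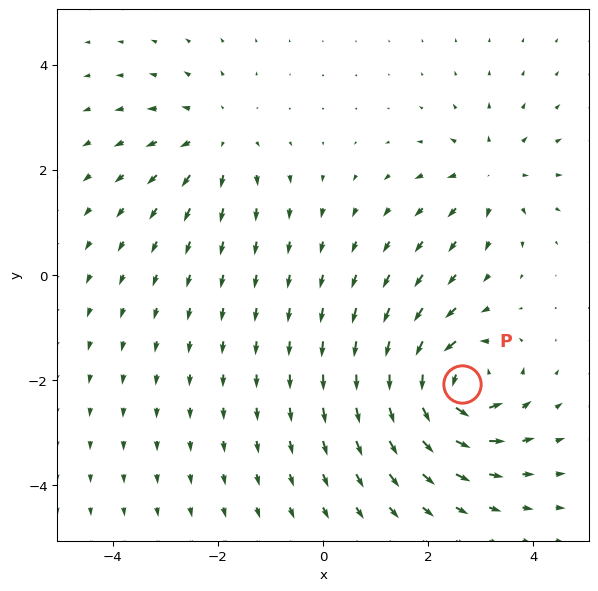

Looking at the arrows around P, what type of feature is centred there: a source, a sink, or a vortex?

vortex

At P (2.7, -2.1) the arrows circulate counterclockwise. Divergence ≈0, curl about +6 — near-zero divergence with nonzero curl is a vortex.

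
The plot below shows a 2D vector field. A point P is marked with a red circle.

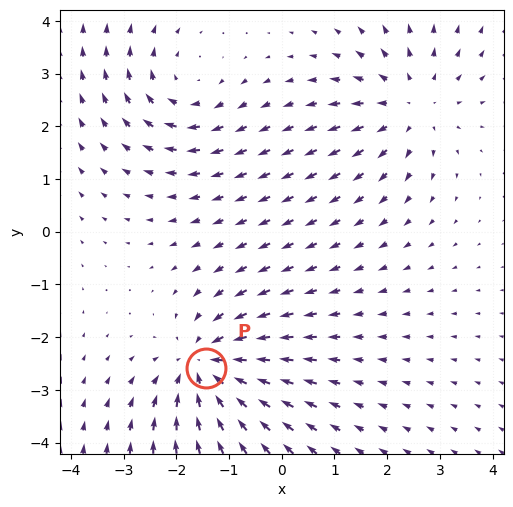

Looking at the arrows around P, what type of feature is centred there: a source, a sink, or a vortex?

At P (-1.4, -2.6) the arrows converge inward. Divergence about -4, curl ≈0 — negative divergence with near-zero curl is a sink.

sink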